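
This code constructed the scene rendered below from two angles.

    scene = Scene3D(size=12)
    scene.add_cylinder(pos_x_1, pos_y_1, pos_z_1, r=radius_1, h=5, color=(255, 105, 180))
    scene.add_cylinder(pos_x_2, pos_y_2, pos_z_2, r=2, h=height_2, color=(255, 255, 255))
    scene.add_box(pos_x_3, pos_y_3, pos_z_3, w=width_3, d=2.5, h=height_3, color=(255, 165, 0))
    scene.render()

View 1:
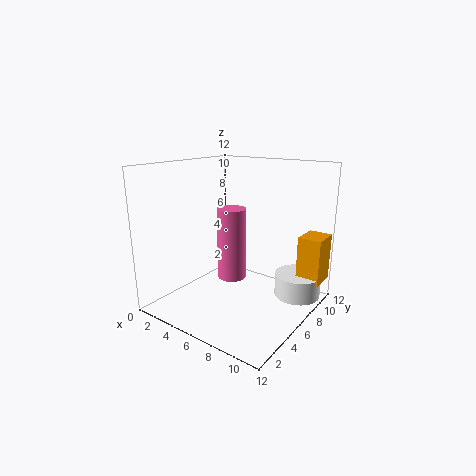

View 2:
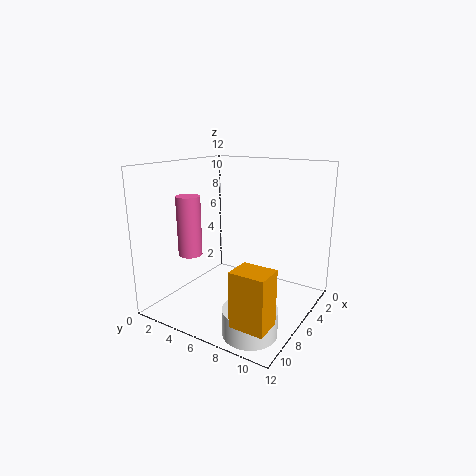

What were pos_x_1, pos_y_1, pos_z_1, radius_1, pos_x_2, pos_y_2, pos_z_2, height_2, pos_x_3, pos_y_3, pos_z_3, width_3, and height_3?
pos_x_1 = 8; pos_y_1 = 2.5; pos_z_1 = 4.5; radius_1 = 1; pos_x_2 = 10; pos_y_2 = 9.5; pos_z_2 = 0.5; height_2 = 2; pos_x_3 = 10; pos_y_3 = 9; pos_z_3 = 2; width_3 = 2; height_3 = 4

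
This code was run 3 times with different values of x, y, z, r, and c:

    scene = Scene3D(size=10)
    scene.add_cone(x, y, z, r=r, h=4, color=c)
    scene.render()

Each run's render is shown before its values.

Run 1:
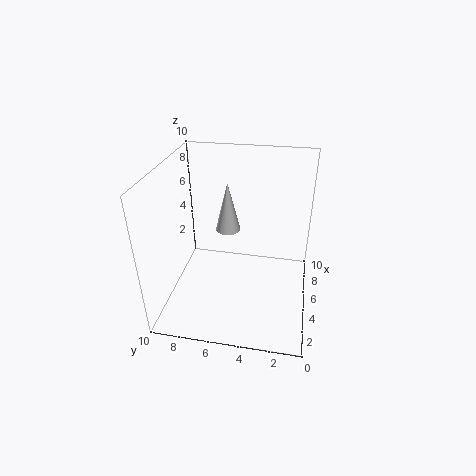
x = 8.5; y = 6.5; z = 3.5; r = 1; c = 'white'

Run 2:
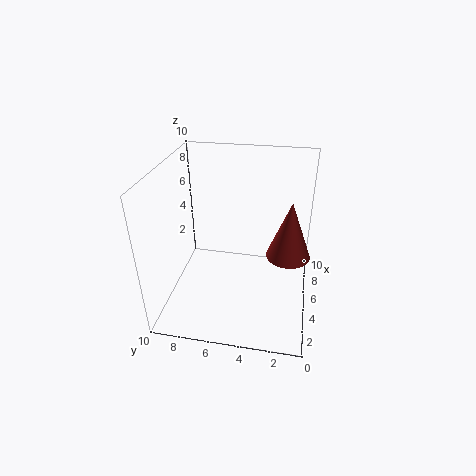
x = 5; y = 1.5; z = 4; r = 1.5; c = 'brown'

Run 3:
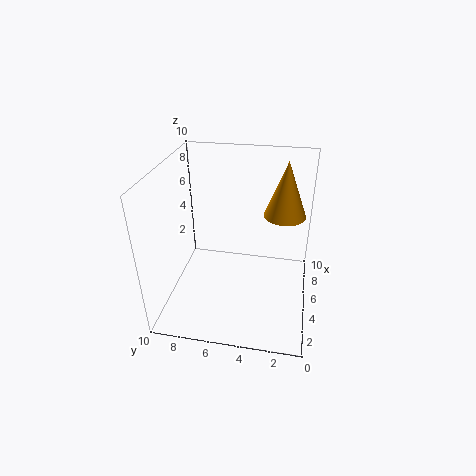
x = 7; y = 2; z = 6; r = 1.5; c = 'orange'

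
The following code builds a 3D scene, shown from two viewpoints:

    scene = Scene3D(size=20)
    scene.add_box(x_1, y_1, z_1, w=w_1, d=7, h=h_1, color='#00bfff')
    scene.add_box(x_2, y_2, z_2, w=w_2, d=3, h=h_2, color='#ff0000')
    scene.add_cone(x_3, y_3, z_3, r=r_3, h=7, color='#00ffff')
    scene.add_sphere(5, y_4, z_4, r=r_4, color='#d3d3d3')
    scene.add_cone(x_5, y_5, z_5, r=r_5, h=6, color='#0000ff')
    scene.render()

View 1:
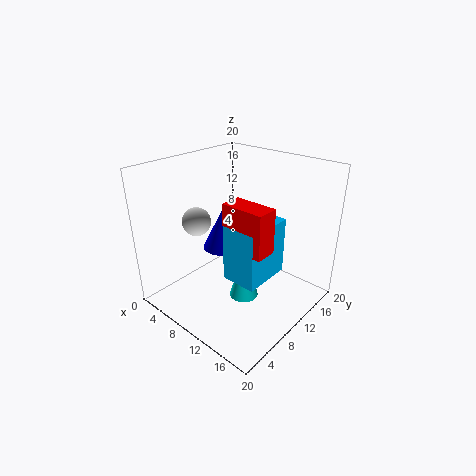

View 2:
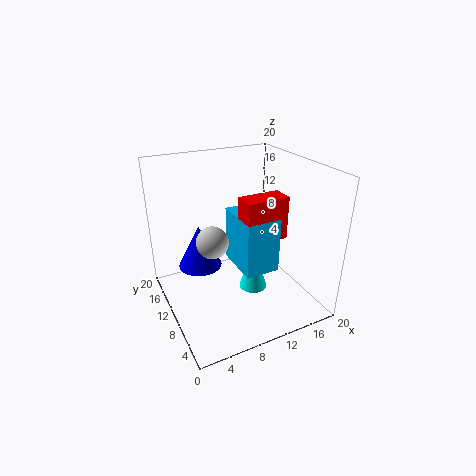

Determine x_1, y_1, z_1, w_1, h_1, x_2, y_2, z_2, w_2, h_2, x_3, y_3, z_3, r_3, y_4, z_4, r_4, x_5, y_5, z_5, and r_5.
x_1 = 10, y_1 = 7, z_1 = 5, w_1 = 5, h_1 = 8, x_2 = 10, y_2 = 7, z_2 = 10, w_2 = 6, h_2 = 6, x_3 = 12, y_3 = 9, z_3 = 2, r_3 = 2, y_4 = 7, z_4 = 12, r_4 = 2, x_5 = 5, y_5 = 12, z_5 = 6, r_5 = 3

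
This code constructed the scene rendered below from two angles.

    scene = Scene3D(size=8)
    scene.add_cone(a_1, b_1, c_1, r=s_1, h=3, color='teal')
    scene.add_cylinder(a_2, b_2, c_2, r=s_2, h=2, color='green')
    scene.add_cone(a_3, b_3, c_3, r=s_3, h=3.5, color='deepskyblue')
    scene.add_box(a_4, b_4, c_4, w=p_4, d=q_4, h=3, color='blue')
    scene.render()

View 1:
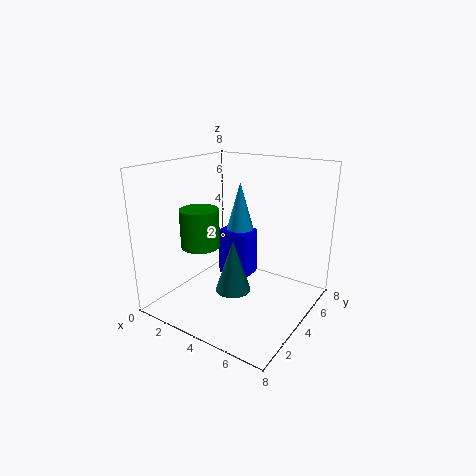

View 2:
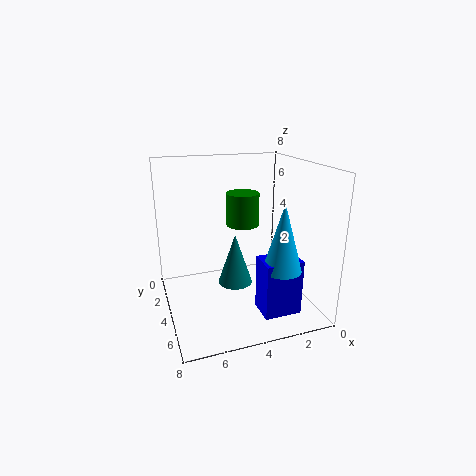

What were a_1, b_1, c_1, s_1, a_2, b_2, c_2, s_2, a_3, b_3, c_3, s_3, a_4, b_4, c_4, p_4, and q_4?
a_1 = 4; b_1 = 3.5; c_1 = 1; s_1 = 1; a_2 = 3; b_2 = 2; c_2 = 4; s_2 = 1; a_3 = 2.5; b_3 = 6.5; c_3 = 3; s_3 = 1; a_4 = 1.5; b_4 = 5.5; c_4 = 0.5; p_4 = 2; q_4 = 1.5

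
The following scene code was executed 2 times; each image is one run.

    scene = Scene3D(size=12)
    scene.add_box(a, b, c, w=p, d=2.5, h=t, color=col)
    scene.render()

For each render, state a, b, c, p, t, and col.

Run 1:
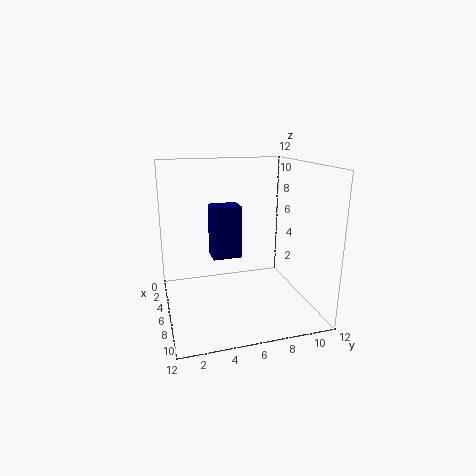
a = 3.5; b = 4; c = 4; p = 2; t = 4.5; col = 'navy'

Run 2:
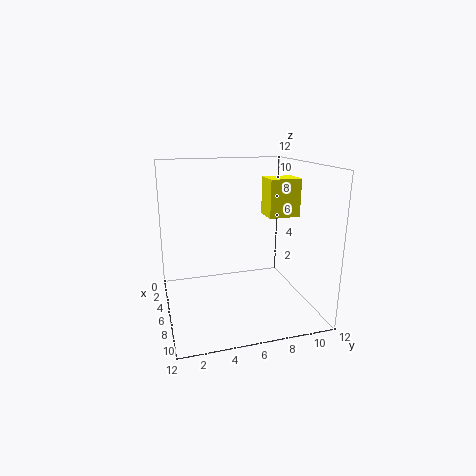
a = 6; b = 8; c = 8; p = 2; t = 3; col = 'yellow'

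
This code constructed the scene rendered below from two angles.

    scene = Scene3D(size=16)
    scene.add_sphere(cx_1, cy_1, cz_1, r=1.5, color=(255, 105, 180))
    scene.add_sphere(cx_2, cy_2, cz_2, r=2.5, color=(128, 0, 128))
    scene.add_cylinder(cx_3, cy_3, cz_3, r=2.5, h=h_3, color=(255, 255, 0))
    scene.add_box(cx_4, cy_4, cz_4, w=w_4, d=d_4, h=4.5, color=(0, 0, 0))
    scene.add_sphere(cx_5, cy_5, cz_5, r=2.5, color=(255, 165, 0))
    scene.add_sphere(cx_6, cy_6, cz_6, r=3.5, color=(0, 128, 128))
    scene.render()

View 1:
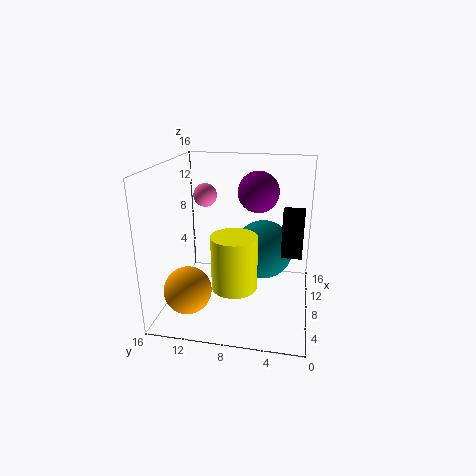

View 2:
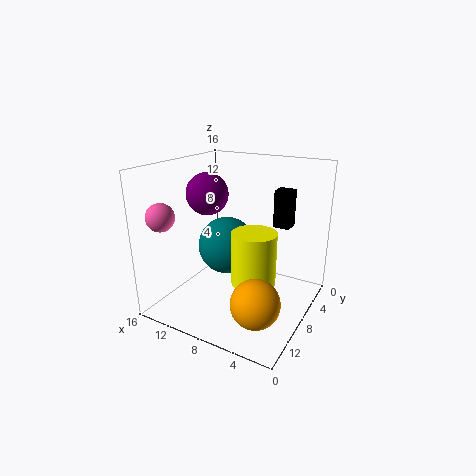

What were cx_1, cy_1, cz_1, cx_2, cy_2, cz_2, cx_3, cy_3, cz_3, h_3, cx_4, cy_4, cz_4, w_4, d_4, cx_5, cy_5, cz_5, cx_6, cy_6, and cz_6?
cx_1 = 14; cy_1 = 13.5; cz_1 = 11; cx_2 = 13; cy_2 = 6.5; cz_2 = 12; cx_3 = 6; cy_3 = 8; cz_3 = 3; h_3 = 6; cx_4 = 4; cy_4 = 1; cz_4 = 8; w_4 = 2; d_4 = 2; cx_5 = 3.5; cy_5 = 12.5; cz_5 = 3.5; cx_6 = 11; cy_6 = 5.5; cz_6 = 5.5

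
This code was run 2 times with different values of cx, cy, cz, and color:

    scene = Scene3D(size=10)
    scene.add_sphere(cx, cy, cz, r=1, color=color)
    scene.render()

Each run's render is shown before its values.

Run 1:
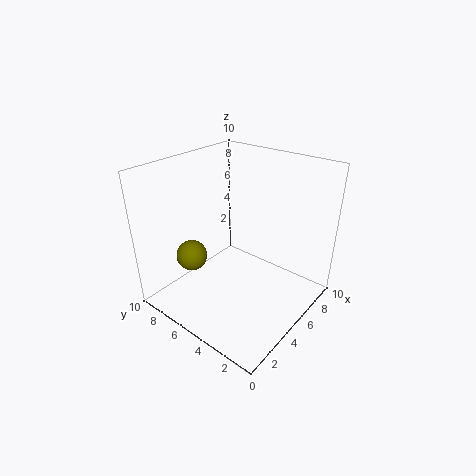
cx = 2; cy = 6.5; cz = 4.5; color = 'olive'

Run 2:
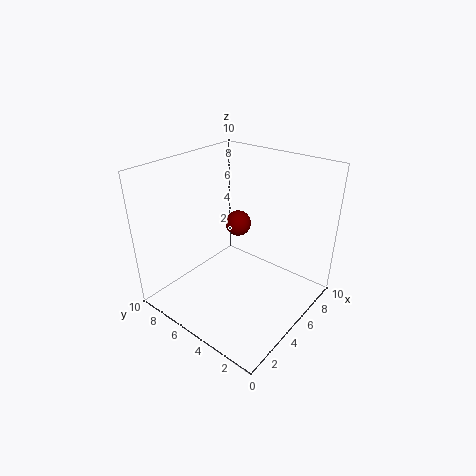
cx = 7.5; cy = 7; cz = 4.5; color = 'maroon'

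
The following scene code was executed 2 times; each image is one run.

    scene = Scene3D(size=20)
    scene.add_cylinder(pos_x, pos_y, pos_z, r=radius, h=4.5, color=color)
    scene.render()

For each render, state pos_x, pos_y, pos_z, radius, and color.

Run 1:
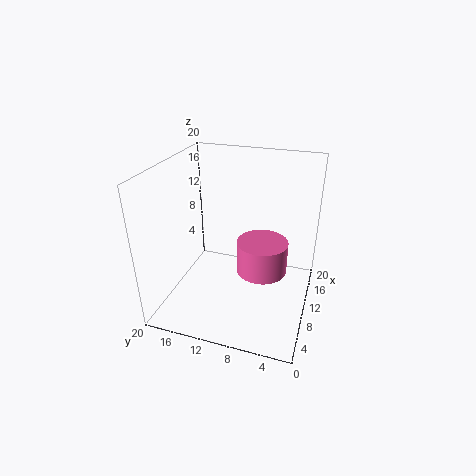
pos_x = 10
pos_y = 6.5
pos_z = 5.5
radius = 3.5
color = 'hotpink'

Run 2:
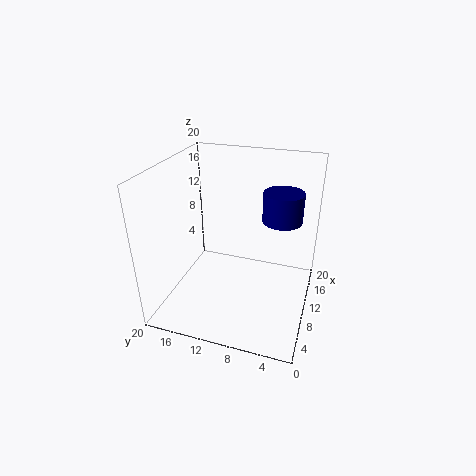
pos_x = 16
pos_y = 5
pos_z = 10.5
radius = 3
color = 'navy'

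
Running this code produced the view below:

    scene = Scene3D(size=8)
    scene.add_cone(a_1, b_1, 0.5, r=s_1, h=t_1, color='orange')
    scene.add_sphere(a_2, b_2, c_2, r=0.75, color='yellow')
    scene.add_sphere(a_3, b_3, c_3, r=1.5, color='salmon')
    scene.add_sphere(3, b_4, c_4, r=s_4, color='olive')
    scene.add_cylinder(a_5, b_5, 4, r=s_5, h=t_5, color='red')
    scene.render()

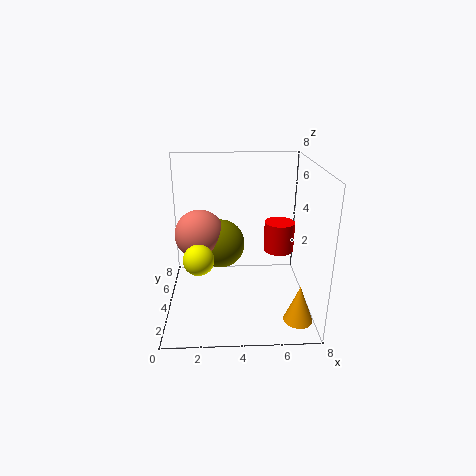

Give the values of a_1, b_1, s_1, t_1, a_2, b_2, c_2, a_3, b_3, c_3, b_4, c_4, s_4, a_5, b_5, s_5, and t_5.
a_1 = 7
b_1 = 1.25
s_1 = 0.75
t_1 = 2
a_2 = 2
b_2 = 1.5
c_2 = 4
a_3 = 1.75
b_3 = 5.75
c_3 = 3.5
b_4 = 6
c_4 = 2.75
s_4 = 1.5
a_5 = 6
b_5 = 2.5
s_5 = 0.75
t_5 = 1.5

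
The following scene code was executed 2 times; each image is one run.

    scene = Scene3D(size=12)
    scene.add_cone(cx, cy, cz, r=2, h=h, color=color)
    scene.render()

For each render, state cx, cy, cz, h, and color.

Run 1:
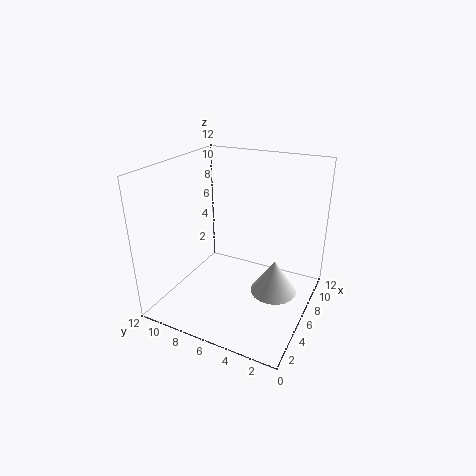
cx = 7; cy = 3; cz = 1; h = 3; color = 'white'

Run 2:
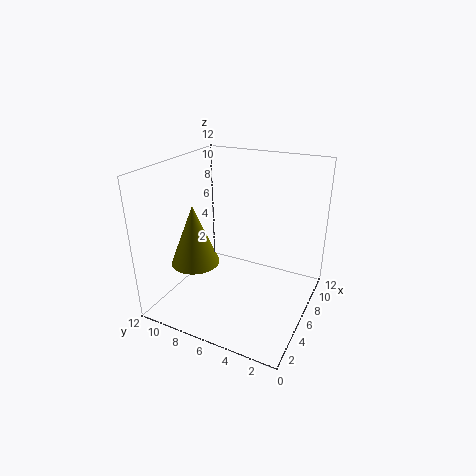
cx = 4; cy = 9; cz = 4; h = 5; color = 'olive'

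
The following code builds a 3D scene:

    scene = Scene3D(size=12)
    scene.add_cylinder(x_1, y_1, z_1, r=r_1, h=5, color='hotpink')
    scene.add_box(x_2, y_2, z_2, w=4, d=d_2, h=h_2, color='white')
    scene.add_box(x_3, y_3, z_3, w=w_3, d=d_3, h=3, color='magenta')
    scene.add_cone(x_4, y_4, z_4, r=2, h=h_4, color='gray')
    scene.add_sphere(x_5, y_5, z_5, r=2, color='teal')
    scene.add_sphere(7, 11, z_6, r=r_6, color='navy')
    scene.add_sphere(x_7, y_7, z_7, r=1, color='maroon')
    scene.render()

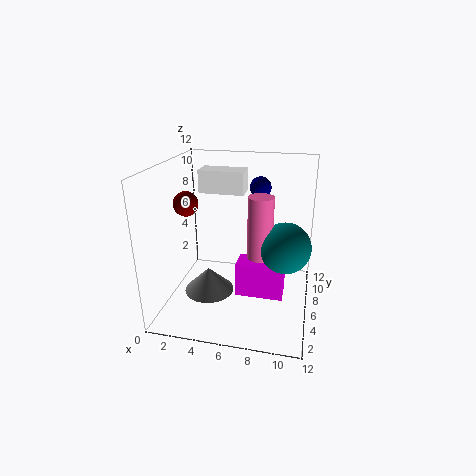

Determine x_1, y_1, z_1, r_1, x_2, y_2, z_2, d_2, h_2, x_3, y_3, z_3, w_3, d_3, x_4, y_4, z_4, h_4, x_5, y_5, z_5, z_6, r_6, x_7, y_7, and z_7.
x_1 = 8
y_1 = 5
z_1 = 5
r_1 = 1
x_2 = 2
y_2 = 8
z_2 = 9
d_2 = 2
h_2 = 2
x_3 = 6
y_3 = 5
z_3 = 1
w_3 = 4
d_3 = 2
x_4 = 4
y_4 = 4
z_4 = 2
h_4 = 2
x_5 = 10
y_5 = 5
z_5 = 6
z_6 = 9
r_6 = 1
x_7 = 2
y_7 = 5
z_7 = 9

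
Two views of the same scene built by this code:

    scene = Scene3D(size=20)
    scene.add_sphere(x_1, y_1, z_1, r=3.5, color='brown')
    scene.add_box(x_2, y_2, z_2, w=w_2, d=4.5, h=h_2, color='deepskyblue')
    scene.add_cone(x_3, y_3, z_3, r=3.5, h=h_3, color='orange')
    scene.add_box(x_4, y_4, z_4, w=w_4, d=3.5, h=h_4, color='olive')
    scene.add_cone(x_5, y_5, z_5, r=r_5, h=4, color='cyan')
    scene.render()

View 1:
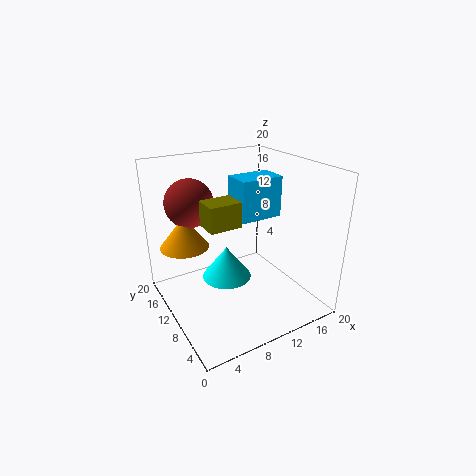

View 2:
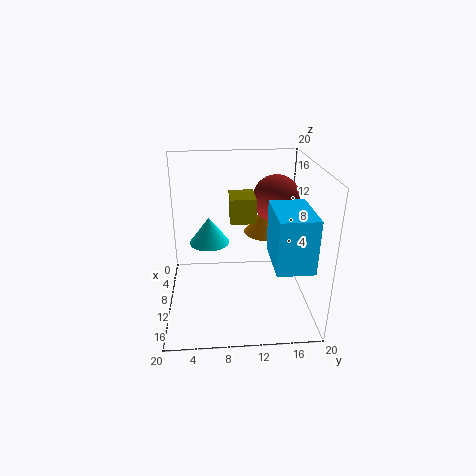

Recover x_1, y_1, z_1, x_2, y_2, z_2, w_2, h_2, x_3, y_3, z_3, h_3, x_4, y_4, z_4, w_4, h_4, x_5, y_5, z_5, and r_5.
x_1 = 5.5
y_1 = 16
z_1 = 14
x_2 = 13
y_2 = 13.5
z_2 = 10
w_2 = 7
h_2 = 6.5
x_3 = 4
y_3 = 15
z_3 = 8
h_3 = 4.5
x_4 = 5.5
y_4 = 9
z_4 = 12
w_4 = 4.5
h_4 = 3.5
x_5 = 6
y_5 = 6
z_5 = 7.5
r_5 = 3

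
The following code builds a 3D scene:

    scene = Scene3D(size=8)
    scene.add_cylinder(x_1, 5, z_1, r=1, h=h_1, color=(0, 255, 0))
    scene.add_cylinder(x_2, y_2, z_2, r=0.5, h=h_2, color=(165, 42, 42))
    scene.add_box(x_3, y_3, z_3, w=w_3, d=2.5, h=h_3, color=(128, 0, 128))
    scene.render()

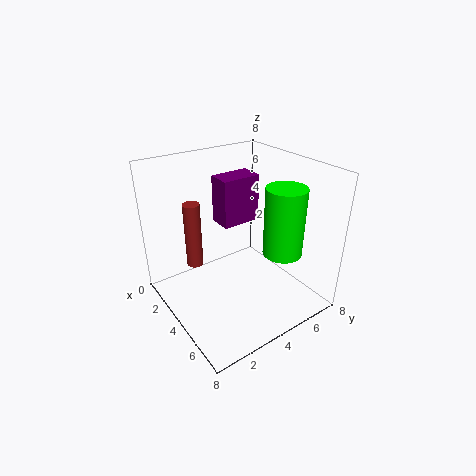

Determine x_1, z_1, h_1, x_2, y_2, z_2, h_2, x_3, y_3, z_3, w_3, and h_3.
x_1 = 6.5
z_1 = 4
h_1 = 3.5
x_2 = 1.5
y_2 = 2.5
z_2 = 1.5
h_2 = 4
x_3 = 0.5
y_3 = 4.5
z_3 = 3.5
w_3 = 1.5
h_3 = 3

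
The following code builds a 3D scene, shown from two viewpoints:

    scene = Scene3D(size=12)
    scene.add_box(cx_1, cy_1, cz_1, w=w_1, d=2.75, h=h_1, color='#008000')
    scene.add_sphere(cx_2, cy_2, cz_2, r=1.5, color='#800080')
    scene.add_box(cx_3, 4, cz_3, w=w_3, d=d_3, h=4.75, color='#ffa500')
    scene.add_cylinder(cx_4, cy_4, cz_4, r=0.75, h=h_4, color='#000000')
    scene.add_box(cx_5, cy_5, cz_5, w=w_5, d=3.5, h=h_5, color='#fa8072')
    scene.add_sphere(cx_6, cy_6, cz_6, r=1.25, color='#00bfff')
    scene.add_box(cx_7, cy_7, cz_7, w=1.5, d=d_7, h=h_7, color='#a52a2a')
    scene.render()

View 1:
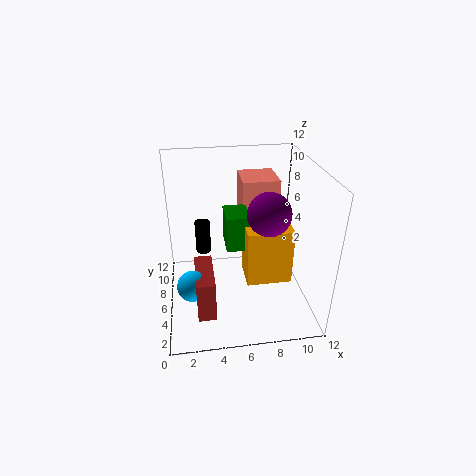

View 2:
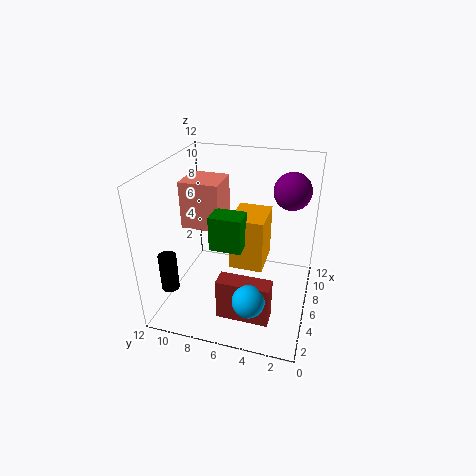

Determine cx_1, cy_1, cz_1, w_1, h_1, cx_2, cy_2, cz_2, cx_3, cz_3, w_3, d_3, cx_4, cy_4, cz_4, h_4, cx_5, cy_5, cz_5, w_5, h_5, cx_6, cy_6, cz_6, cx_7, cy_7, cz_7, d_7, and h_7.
cx_1 = 5, cy_1 = 5.5, cz_1 = 5, w_1 = 2, h_1 = 3, cx_2 = 7.5, cy_2 = 2, cz_2 = 10, cx_3 = 6.5, cz_3 = 2.5, w_3 = 3.75, d_3 = 3, cx_4 = 3.25, cy_4 = 11.25, cz_4 = 1.75, h_4 = 3.25, cx_5 = 6.75, cy_5 = 8, cz_5 = 5.75, w_5 = 3.25, h_5 = 4.25, cx_6 = 2, cy_6 = 4, cz_6 = 3, cx_7 = 2.25, cy_7 = 2.5, cz_7 = 0.5, d_7 = 4.25, h_7 = 3.5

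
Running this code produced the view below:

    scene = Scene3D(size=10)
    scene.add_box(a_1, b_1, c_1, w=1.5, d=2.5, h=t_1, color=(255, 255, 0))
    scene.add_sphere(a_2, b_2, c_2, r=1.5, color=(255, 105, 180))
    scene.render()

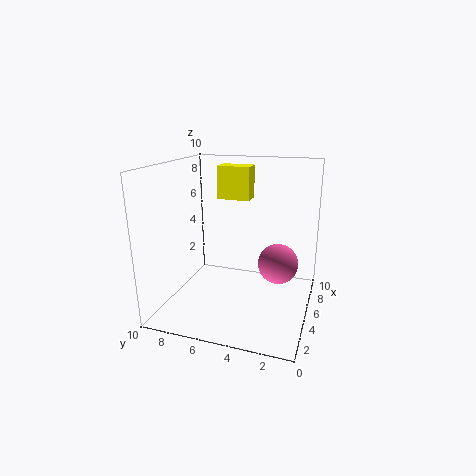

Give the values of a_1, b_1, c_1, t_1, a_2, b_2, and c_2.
a_1 = 7.5; b_1 = 5; c_1 = 7; t_1 = 2.5; a_2 = 7; b_2 = 2.5; c_2 = 2.5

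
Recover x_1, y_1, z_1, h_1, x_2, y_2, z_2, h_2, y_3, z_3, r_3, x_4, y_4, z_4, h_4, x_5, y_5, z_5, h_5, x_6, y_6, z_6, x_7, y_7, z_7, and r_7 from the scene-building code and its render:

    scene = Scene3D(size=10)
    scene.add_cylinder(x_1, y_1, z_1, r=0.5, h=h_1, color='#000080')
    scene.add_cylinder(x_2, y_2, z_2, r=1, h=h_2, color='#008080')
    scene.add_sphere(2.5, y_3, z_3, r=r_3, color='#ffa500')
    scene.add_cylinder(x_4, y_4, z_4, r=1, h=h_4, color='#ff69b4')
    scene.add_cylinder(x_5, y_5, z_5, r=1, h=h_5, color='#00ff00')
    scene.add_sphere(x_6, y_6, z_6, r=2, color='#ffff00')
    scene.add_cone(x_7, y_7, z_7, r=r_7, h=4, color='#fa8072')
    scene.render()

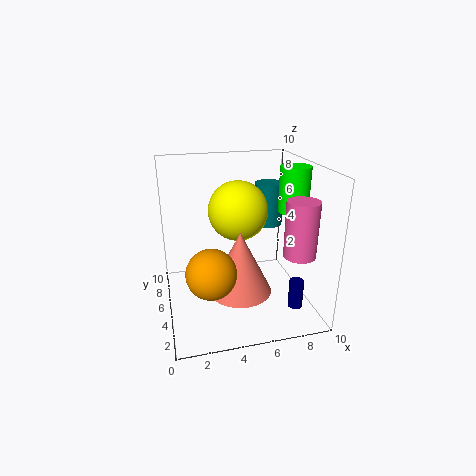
x_1 = 8.5
y_1 = 2.5
z_1 = 0.5
h_1 = 2
x_2 = 7.5
y_2 = 6
z_2 = 5.5
h_2 = 3
y_3 = 1.5
z_3 = 4.5
r_3 = 1.5
x_4 = 8
y_4 = 1.5
z_4 = 5
h_4 = 3.5
x_5 = 8.5
y_5 = 4
z_5 = 7
h_5 = 3
x_6 = 5
y_6 = 5
z_6 = 7
x_7 = 4.5
y_7 = 2.5
z_7 = 2.5
r_7 = 2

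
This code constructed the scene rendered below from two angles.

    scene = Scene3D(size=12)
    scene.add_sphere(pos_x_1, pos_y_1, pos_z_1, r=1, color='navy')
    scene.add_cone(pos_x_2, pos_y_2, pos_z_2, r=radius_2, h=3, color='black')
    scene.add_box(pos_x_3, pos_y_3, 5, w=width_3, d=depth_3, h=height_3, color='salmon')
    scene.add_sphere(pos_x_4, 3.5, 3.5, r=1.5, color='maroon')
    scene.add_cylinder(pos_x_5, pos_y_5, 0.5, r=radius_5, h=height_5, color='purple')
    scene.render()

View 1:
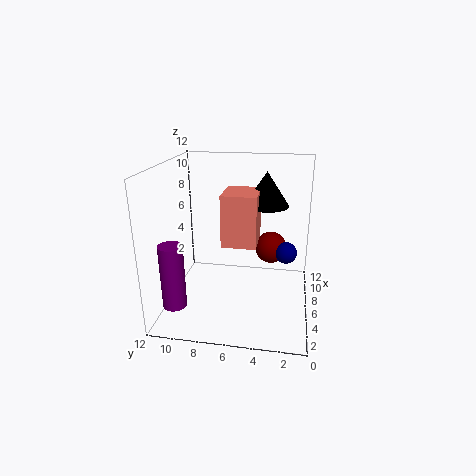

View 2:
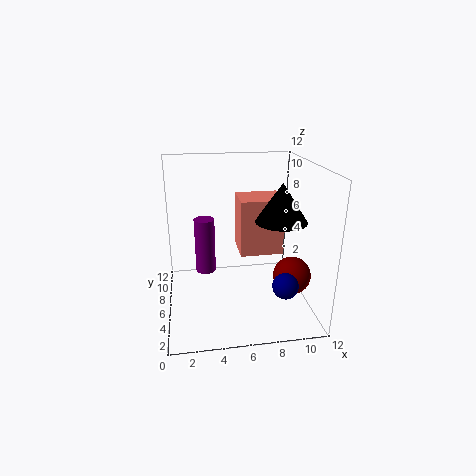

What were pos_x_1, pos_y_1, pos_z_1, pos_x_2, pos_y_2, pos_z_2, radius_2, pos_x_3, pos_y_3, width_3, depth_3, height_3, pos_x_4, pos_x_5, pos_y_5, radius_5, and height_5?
pos_x_1 = 9; pos_y_1 = 2; pos_z_1 = 3.5; pos_x_2 = 9; pos_y_2 = 4; pos_z_2 = 8; radius_2 = 2; pos_x_3 = 6; pos_y_3 = 4.5; width_3 = 3.5; depth_3 = 3; height_3 = 4.5; pos_x_4 = 10; pos_x_5 = 3.5; pos_y_5 = 11; radius_5 = 1; height_5 = 5.5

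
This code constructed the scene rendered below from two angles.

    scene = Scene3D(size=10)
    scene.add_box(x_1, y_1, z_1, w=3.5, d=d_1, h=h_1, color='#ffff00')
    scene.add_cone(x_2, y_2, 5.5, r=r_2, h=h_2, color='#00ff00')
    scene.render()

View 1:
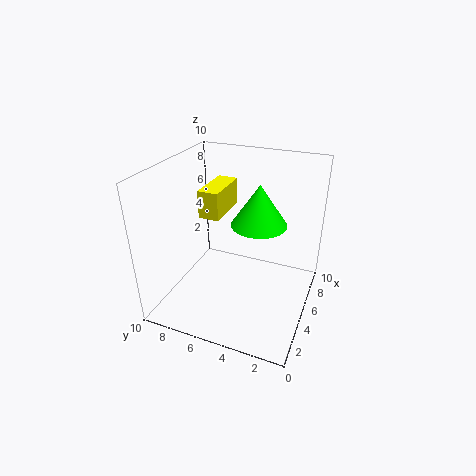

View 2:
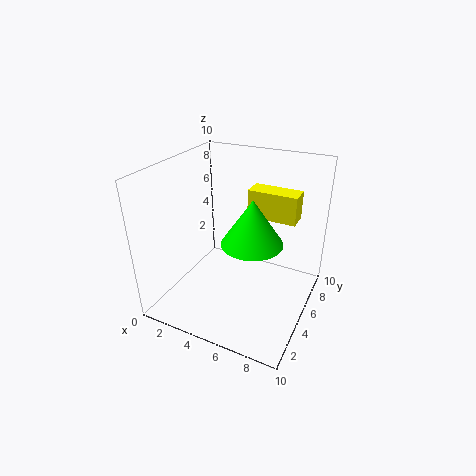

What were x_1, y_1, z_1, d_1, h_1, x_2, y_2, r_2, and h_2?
x_1 = 5
y_1 = 6.5
z_1 = 6
d_1 = 1.5
h_1 = 2
x_2 = 6.5
y_2 = 4
r_2 = 2
h_2 = 3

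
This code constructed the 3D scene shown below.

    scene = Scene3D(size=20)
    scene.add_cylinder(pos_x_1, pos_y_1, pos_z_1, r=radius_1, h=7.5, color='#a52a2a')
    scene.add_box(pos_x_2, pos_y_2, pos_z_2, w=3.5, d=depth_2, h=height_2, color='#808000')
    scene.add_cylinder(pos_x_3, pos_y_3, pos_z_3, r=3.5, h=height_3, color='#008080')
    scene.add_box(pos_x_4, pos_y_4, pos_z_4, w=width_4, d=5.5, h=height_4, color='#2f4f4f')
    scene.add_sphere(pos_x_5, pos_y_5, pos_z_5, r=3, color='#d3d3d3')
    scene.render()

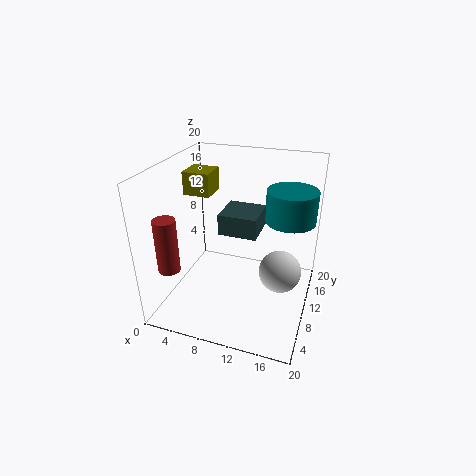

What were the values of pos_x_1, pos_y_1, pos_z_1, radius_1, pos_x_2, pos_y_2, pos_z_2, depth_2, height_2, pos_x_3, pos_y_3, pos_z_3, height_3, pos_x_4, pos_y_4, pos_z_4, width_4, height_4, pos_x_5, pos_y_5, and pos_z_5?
pos_x_1 = 2, pos_y_1 = 4.5, pos_z_1 = 6.5, radius_1 = 1.5, pos_x_2 = 3.5, pos_y_2 = 7.5, pos_z_2 = 16.5, depth_2 = 3.5, height_2 = 3, pos_x_3 = 16.5, pos_y_3 = 13.5, pos_z_3 = 12, height_3 = 4.5, pos_x_4 = 7, pos_y_4 = 10, pos_z_4 = 10, width_4 = 5.5, height_4 = 3, pos_x_5 = 16, pos_y_5 = 11, pos_z_5 = 5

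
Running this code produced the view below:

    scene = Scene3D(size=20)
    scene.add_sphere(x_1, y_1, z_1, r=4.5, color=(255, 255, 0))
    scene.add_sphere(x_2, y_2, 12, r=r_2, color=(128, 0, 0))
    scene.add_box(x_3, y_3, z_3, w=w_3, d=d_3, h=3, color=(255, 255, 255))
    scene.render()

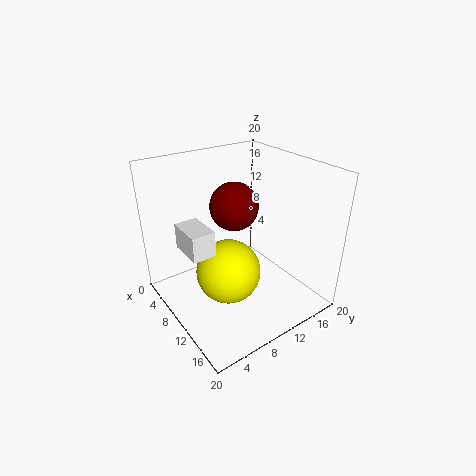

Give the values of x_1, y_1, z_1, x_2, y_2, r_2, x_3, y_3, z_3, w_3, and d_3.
x_1 = 10.5; y_1 = 8; z_1 = 5.5; x_2 = 4.75; y_2 = 13; r_2 = 3.75; x_3 = 11; y_3 = 0.5; z_3 = 12.5; w_3 = 4.25; d_3 = 2.75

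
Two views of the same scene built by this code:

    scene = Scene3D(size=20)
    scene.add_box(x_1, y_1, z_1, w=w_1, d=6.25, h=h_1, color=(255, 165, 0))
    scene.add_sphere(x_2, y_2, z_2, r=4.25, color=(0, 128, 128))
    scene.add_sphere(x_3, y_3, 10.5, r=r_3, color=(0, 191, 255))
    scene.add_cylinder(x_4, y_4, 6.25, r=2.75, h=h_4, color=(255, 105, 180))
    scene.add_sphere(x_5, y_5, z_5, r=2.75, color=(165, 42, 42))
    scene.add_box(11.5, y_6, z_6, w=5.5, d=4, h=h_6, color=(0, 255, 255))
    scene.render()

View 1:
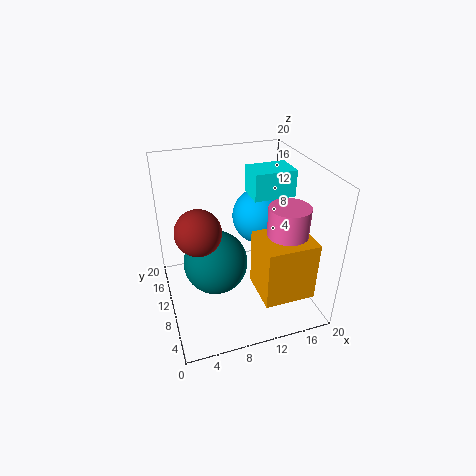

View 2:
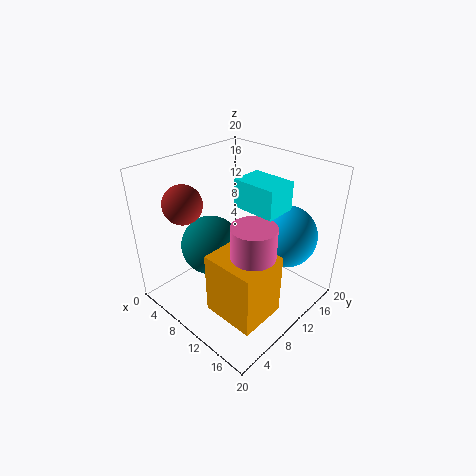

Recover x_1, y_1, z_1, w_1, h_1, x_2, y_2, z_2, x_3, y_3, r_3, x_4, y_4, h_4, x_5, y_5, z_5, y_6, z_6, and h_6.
x_1 = 11.5
y_1 = 2.5
z_1 = 3.25
w_1 = 7
h_1 = 8.25
x_2 = 6.25
y_2 = 8.25
z_2 = 8
x_3 = 15
y_3 = 14.25
r_3 = 4.25
x_4 = 15.75
y_4 = 6.5
h_4 = 9.25
x_5 = 3.75
y_5 = 5.75
z_5 = 14.5
y_6 = 7.75
z_6 = 16.25
h_6 = 3.5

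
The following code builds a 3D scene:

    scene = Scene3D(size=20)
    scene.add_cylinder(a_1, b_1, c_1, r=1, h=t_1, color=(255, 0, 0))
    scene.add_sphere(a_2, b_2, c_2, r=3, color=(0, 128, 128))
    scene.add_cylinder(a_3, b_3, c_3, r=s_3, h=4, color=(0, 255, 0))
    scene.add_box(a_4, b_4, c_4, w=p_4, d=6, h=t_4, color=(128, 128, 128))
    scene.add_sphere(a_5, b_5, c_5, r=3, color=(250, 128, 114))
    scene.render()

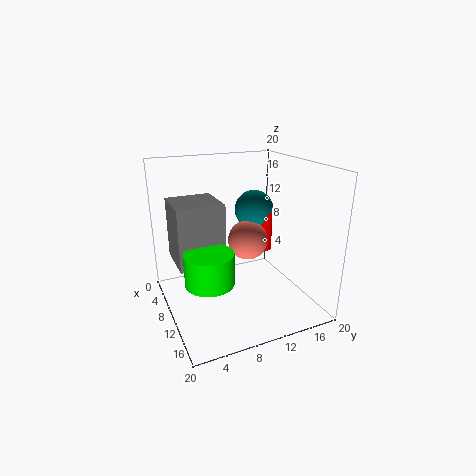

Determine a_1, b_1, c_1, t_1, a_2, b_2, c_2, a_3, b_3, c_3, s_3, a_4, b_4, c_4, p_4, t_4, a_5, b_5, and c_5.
a_1 = 7
b_1 = 16
c_1 = 6
t_1 = 6
a_2 = 5
b_2 = 15
c_2 = 12
a_3 = 15
b_3 = 4
c_3 = 7
s_3 = 3
a_4 = 7
b_4 = 1
c_4 = 8
p_4 = 6
t_4 = 8
a_5 = 7
b_5 = 13
c_5 = 8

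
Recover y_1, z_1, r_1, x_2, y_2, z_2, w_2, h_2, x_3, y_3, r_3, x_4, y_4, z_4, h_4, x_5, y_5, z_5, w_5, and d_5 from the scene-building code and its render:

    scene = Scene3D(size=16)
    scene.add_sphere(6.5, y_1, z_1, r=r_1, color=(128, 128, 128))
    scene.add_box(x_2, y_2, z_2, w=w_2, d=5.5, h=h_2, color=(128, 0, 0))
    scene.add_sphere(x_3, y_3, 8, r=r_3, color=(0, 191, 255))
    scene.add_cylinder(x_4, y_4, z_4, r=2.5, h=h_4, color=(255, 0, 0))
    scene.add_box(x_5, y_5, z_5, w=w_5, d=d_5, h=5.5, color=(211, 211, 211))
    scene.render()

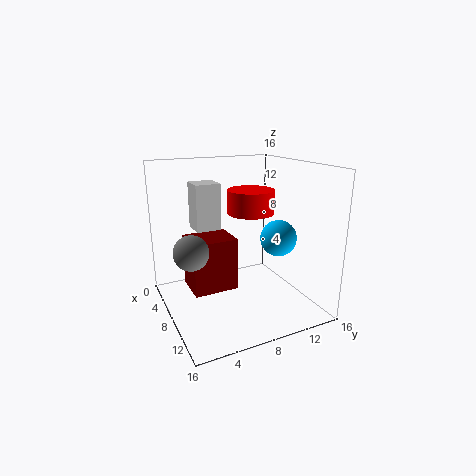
y_1 = 3
z_1 = 6.5
r_1 = 2
x_2 = 1.5
y_2 = 3.5
z_2 = 0.5
w_2 = 4.5
h_2 = 6.5
x_3 = 10
y_3 = 12
r_3 = 2
x_4 = 9
y_4 = 9
z_4 = 11
h_4 = 2.5
x_5 = 1.5
y_5 = 4.5
z_5 = 8
w_5 = 3
d_5 = 3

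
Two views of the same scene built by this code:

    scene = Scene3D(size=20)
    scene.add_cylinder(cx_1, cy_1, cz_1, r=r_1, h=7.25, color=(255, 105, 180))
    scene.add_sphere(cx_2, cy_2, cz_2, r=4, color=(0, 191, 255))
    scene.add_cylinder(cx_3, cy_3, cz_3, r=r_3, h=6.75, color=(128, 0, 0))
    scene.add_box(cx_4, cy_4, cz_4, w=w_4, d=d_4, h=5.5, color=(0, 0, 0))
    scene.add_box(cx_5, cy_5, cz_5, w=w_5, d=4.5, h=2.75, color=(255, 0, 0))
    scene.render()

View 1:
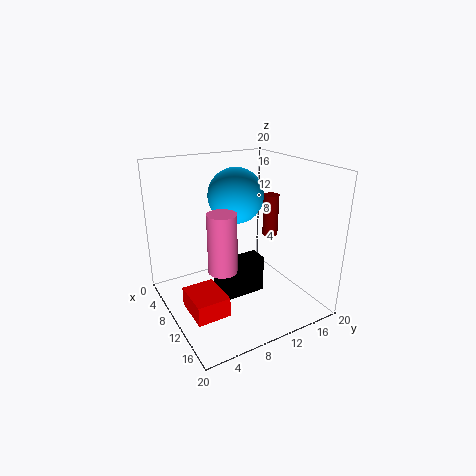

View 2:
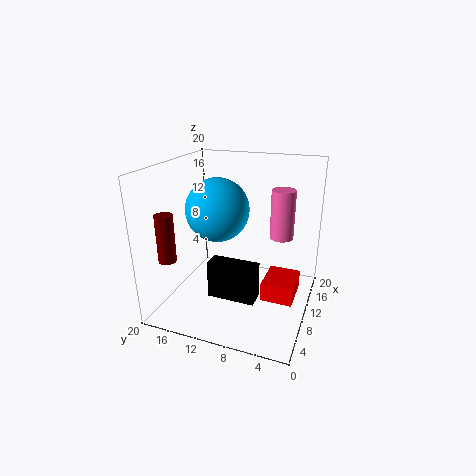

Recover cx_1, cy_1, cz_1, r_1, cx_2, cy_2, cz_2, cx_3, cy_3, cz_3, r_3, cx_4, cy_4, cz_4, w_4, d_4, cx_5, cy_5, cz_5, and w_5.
cx_1 = 15
cy_1 = 5
cz_1 = 8.75
r_1 = 1.75
cx_2 = 6.75
cy_2 = 11.5
cz_2 = 15
cx_3 = 5.5
cy_3 = 18.75
cz_3 = 7
r_3 = 1.25
cx_4 = 8
cy_4 = 7
cz_4 = 0.75
w_4 = 2.75
d_4 = 7
cx_5 = 9
cy_5 = 1.75
cz_5 = 1.25
w_5 = 5.5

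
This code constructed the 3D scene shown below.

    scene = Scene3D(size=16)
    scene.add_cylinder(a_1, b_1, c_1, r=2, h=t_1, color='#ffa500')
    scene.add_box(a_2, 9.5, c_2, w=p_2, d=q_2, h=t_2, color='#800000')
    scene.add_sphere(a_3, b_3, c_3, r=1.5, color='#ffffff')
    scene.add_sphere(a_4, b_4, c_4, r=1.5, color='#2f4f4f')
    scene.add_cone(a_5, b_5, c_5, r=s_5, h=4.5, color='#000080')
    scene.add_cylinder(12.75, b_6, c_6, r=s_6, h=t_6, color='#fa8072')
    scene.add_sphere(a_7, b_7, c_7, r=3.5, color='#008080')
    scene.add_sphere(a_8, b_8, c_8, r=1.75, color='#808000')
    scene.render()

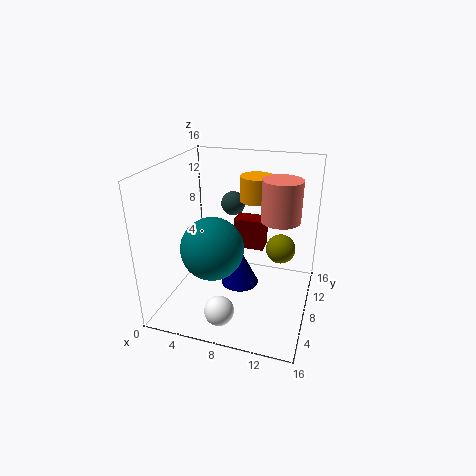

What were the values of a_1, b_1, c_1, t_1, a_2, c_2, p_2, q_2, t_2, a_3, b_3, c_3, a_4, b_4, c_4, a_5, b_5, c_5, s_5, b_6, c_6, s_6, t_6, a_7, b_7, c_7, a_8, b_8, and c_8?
a_1 = 8.75; b_1 = 13; c_1 = 10.75; t_1 = 3; a_2 = 7; c_2 = 6; p_2 = 3.5; q_2 = 2.25; t_2 = 3.5; a_3 = 8; b_3 = 1.75; c_3 = 2.75; a_4 = 5.5; b_4 = 13.75; c_4 = 9.75; a_5 = 7.75; b_5 = 9.5; c_5 = 1.25; s_5 = 2.25; b_6 = 7.25; c_6 = 11; s_6 = 2; t_6 = 4.25; a_7 = 5.5; b_7 = 6.5; c_7 = 7; a_8 = 12.25; b_8 = 11.5; c_8 = 5.5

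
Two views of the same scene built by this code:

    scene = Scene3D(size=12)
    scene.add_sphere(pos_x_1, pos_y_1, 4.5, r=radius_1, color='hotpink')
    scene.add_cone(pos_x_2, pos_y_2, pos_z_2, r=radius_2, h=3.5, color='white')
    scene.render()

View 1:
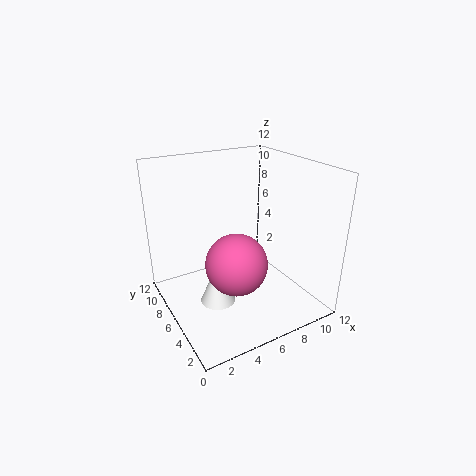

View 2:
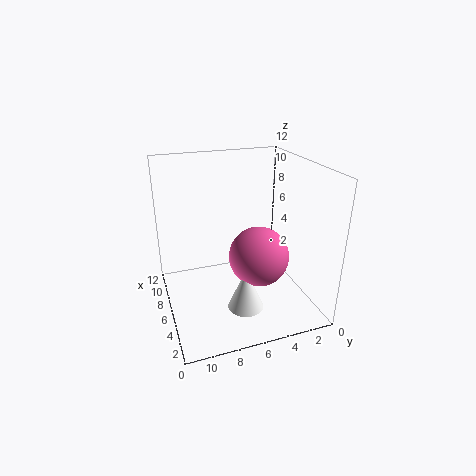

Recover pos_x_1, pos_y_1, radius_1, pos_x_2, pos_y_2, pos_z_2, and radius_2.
pos_x_1 = 5, pos_y_1 = 4.5, radius_1 = 2.5, pos_x_2 = 4, pos_y_2 = 6, pos_z_2 = 0.5, radius_2 = 1.5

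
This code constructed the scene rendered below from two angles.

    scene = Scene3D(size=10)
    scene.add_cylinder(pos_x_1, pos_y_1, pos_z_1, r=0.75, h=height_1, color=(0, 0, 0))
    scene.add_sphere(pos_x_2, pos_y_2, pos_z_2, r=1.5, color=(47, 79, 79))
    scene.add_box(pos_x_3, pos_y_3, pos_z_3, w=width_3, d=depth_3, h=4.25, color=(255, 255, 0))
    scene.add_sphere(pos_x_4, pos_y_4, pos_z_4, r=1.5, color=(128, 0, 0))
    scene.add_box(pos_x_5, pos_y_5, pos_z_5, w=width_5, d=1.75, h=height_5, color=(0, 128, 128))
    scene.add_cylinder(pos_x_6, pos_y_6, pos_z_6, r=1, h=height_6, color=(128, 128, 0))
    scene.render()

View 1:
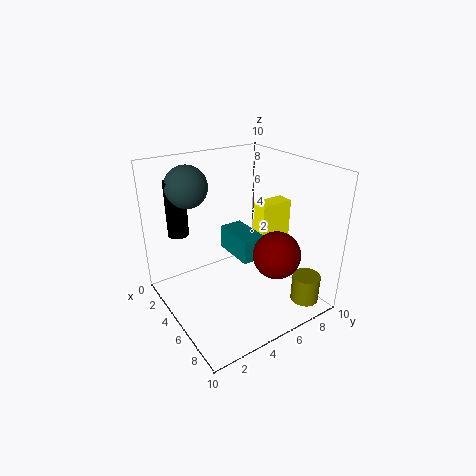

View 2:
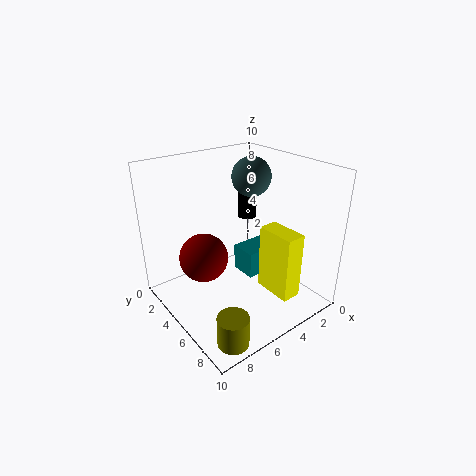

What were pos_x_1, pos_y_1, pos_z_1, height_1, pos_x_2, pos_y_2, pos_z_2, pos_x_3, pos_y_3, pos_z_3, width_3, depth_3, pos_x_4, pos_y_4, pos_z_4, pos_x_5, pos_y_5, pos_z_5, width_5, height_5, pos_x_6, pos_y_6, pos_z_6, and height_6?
pos_x_1 = 1.75, pos_y_1 = 2, pos_z_1 = 4.75, height_1 = 4, pos_x_2 = 2, pos_y_2 = 2.75, pos_z_2 = 8.25, pos_x_3 = 3.75, pos_y_3 = 7.25, pos_z_3 = 2.5, width_3 = 1.25, depth_3 = 2.5, pos_x_4 = 8.25, pos_y_4 = 5.75, pos_z_4 = 5, pos_x_5 = 2.25, pos_y_5 = 5.25, pos_z_5 = 3, width_5 = 3.25, height_5 = 1.75, pos_x_6 = 8.25, pos_y_6 = 8.75, pos_z_6 = 0.25, height_6 = 2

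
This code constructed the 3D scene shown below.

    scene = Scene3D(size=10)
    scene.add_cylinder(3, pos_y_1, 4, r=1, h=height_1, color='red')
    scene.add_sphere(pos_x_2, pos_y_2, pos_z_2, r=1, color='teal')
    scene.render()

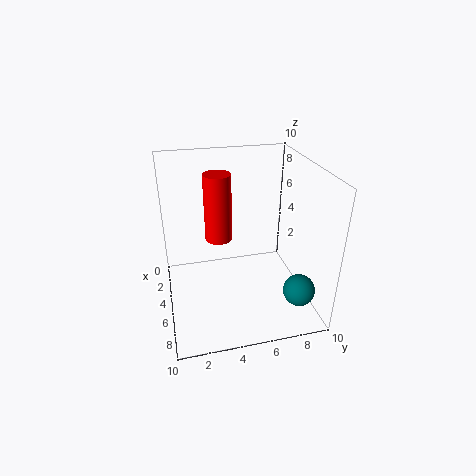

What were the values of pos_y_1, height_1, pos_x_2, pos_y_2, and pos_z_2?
pos_y_1 = 4, height_1 = 5, pos_x_2 = 9, pos_y_2 = 8, pos_z_2 = 3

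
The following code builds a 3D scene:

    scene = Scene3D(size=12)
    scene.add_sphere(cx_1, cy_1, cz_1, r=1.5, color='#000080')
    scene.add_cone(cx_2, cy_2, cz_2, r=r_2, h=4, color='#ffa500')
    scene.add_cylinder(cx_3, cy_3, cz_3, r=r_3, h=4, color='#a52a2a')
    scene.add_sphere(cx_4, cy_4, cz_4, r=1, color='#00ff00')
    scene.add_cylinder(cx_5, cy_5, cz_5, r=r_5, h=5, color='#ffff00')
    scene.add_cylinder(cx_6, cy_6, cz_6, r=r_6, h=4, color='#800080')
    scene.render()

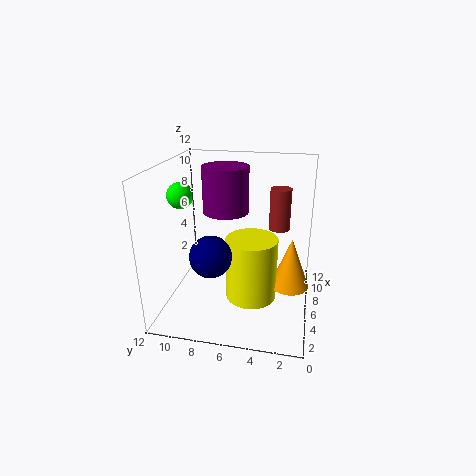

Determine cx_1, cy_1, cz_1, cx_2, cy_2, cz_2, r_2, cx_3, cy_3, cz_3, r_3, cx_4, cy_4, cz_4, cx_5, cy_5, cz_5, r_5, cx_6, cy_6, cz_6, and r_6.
cx_1 = 1.5, cy_1 = 7, cz_1 = 6.5, cx_2 = 4.5, cy_2 = 1.5, cz_2 = 3, r_2 = 1.5, cx_3 = 11, cy_3 = 3, cz_3 = 5, r_3 = 1, cx_4 = 4, cy_4 = 10, cz_4 = 10, cx_5 = 4, cy_5 = 4.5, cz_5 = 2, r_5 = 2, cx_6 = 8, cy_6 = 7.5, cz_6 = 7.5, r_6 = 2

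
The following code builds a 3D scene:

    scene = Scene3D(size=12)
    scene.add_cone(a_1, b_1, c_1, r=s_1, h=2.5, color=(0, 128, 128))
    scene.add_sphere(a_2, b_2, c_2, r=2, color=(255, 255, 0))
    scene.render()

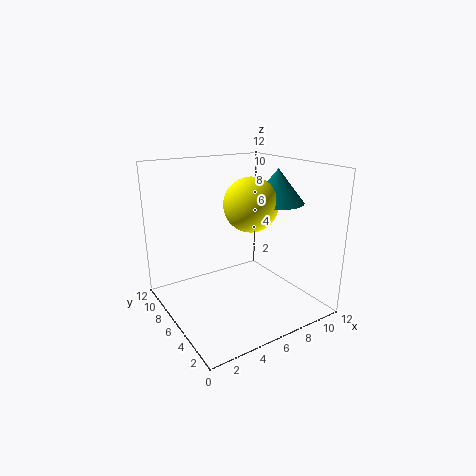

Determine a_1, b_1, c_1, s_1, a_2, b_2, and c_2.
a_1 = 7.5, b_1 = 3, c_1 = 9.5, s_1 = 2, a_2 = 5.5, b_2 = 3.5, c_2 = 9.5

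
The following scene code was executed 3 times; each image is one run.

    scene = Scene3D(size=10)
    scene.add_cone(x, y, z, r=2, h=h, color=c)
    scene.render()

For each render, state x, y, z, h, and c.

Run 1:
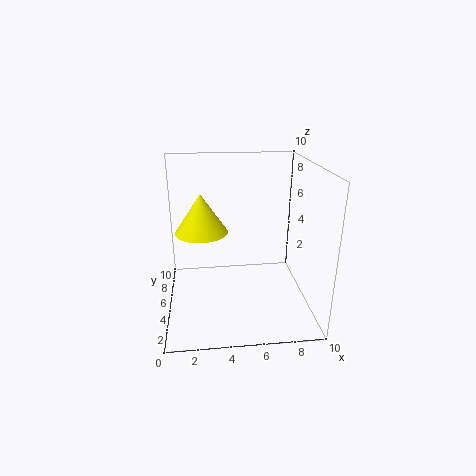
x = 2.5
y = 7.5
z = 4.5
h = 3
c = 'yellow'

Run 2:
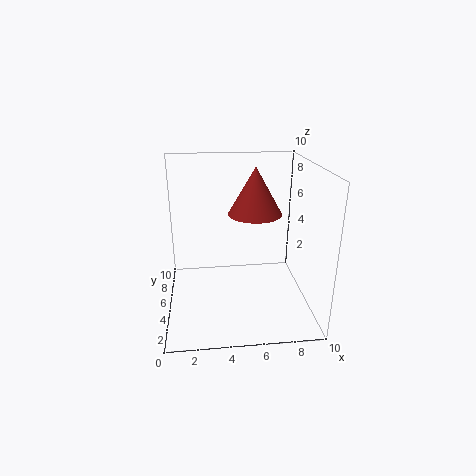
x = 6.5
y = 7
z = 6
h = 3.5
c = 'brown'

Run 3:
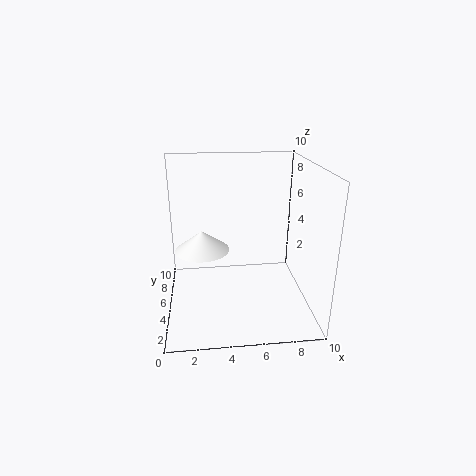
x = 2.5
y = 6.5
z = 3.5
h = 1.5
c = 'white'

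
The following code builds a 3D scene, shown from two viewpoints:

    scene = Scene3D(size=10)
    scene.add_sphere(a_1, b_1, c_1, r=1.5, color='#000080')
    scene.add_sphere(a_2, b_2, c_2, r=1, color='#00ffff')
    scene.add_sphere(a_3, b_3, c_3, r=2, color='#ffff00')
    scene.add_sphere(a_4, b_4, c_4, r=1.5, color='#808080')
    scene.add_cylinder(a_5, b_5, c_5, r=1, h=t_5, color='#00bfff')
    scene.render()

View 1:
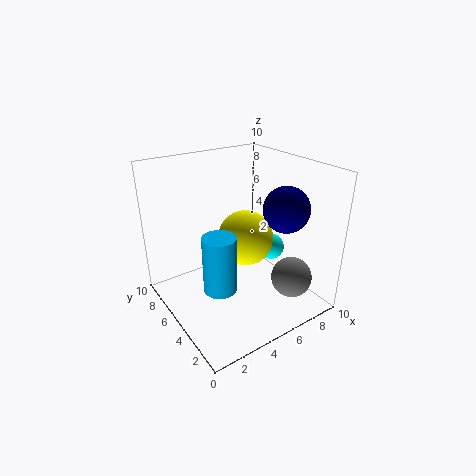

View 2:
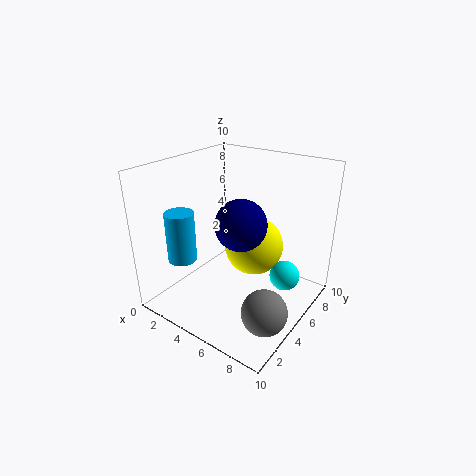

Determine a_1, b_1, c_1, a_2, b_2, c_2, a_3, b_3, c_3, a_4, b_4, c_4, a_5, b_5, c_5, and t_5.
a_1 = 7, b_1 = 2.5, c_1 = 7.5, a_2 = 8.5, b_2 = 5.5, c_2 = 3, a_3 = 6, b_3 = 5.5, c_3 = 4.5, a_4 = 8.5, b_4 = 3, c_4 = 1.5, a_5 = 2, b_5 = 2.5, c_5 = 3.5, t_5 = 3.5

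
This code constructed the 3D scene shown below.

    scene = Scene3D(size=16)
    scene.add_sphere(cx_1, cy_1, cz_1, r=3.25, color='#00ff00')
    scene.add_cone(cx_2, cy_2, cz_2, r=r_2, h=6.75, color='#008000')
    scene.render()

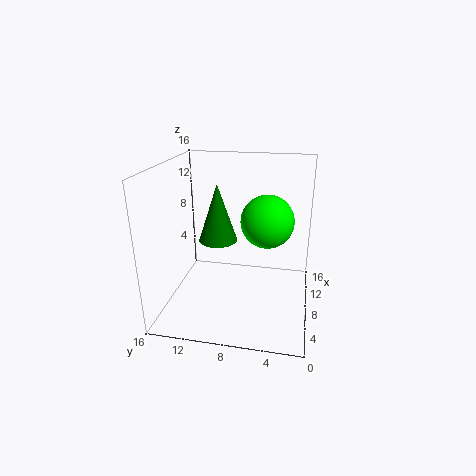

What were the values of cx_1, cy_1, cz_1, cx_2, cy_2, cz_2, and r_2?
cx_1 = 12.25; cy_1 = 5.25; cz_1 = 8.5; cx_2 = 9.75; cy_2 = 10.75; cz_2 = 6.75; r_2 = 2.25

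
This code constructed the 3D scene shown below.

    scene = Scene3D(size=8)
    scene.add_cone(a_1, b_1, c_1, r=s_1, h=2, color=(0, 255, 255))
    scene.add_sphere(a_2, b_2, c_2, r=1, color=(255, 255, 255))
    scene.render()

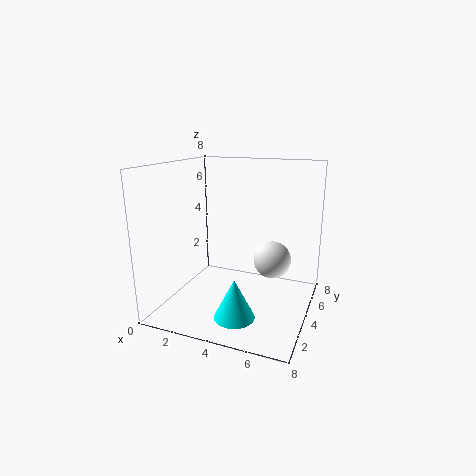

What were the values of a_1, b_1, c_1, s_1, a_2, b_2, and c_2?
a_1 = 5
b_1 = 1
c_1 = 1
s_1 = 1
a_2 = 6
b_2 = 4
c_2 = 3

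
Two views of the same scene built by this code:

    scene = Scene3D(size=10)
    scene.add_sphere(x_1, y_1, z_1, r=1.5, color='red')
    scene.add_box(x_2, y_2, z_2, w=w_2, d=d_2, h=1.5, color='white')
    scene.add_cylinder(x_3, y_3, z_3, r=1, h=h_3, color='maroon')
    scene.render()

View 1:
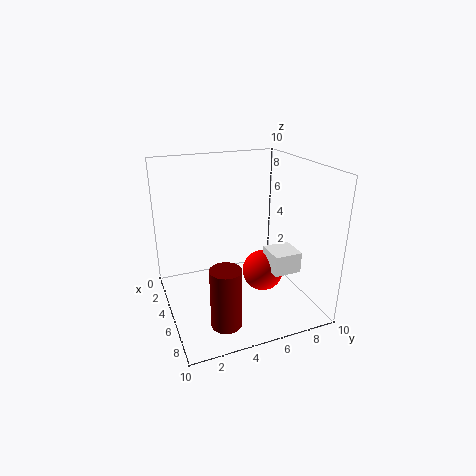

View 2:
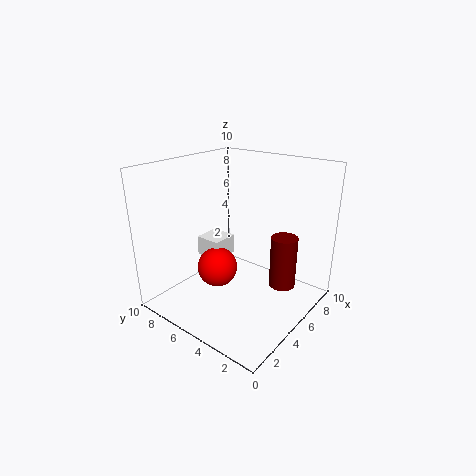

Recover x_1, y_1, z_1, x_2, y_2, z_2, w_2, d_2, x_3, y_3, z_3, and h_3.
x_1 = 5
y_1 = 7
z_1 = 2
x_2 = 5
y_2 = 7
z_2 = 2.5
w_2 = 2
d_2 = 2
x_3 = 8
y_3 = 3
z_3 = 0.5
h_3 = 4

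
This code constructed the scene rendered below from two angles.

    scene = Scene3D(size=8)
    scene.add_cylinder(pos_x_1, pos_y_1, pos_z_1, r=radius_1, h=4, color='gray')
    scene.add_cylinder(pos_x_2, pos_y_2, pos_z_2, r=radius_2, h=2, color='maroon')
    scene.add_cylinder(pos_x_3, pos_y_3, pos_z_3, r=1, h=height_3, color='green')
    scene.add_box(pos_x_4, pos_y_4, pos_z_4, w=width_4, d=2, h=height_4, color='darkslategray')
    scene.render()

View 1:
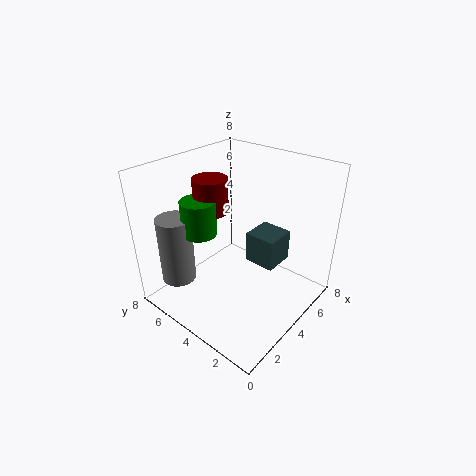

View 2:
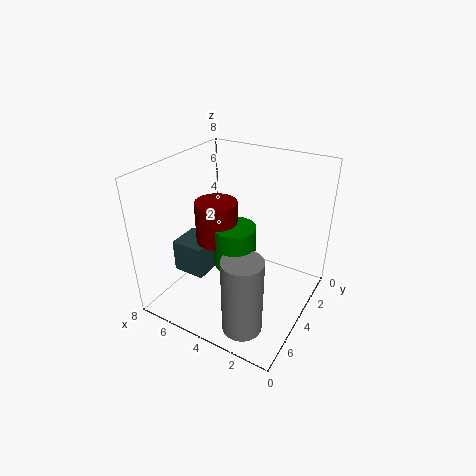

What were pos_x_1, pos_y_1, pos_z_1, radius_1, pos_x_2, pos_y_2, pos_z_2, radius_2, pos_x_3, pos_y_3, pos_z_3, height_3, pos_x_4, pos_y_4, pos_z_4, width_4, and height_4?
pos_x_1 = 2
pos_y_1 = 7
pos_z_1 = 1
radius_1 = 1
pos_x_2 = 4
pos_y_2 = 6
pos_z_2 = 5
radius_2 = 1
pos_x_3 = 3
pos_y_3 = 6
pos_z_3 = 4
height_3 = 2
pos_x_4 = 6
pos_y_4 = 3
pos_z_4 = 1
width_4 = 2
height_4 = 2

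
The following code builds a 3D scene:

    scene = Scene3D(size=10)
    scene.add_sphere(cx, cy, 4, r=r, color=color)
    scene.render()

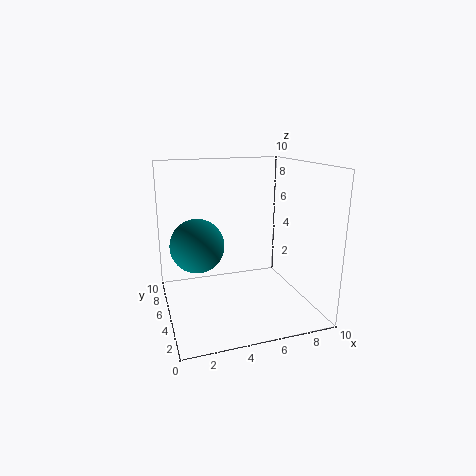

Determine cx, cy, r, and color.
cx = 2.5, cy = 7, r = 2, color = 'teal'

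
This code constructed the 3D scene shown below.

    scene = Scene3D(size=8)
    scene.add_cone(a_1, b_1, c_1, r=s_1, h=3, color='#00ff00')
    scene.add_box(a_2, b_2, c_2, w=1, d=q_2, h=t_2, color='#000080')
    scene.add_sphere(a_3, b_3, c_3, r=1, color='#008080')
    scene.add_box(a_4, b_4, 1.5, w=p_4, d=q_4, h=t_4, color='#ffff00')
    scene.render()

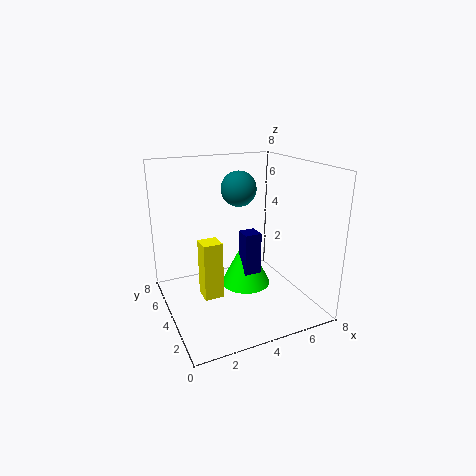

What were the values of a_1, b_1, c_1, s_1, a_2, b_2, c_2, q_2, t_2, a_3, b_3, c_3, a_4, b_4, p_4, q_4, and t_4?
a_1 = 5
b_1 = 5
c_1 = 0.5
s_1 = 1.5
a_2 = 4.5
b_2 = 4
c_2 = 1.5
q_2 = 1
t_2 = 2.5
a_3 = 4.5
b_3 = 5
c_3 = 6.5
a_4 = 1.5
b_4 = 2.5
p_4 = 1
q_4 = 1
t_4 = 3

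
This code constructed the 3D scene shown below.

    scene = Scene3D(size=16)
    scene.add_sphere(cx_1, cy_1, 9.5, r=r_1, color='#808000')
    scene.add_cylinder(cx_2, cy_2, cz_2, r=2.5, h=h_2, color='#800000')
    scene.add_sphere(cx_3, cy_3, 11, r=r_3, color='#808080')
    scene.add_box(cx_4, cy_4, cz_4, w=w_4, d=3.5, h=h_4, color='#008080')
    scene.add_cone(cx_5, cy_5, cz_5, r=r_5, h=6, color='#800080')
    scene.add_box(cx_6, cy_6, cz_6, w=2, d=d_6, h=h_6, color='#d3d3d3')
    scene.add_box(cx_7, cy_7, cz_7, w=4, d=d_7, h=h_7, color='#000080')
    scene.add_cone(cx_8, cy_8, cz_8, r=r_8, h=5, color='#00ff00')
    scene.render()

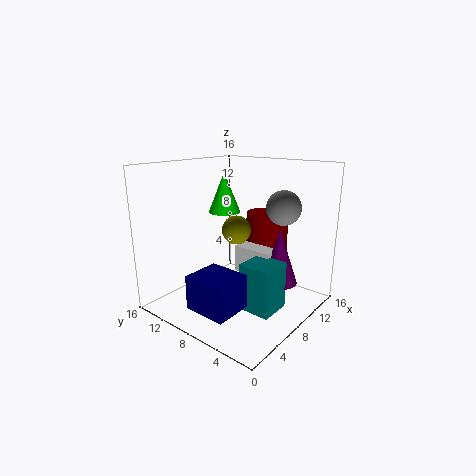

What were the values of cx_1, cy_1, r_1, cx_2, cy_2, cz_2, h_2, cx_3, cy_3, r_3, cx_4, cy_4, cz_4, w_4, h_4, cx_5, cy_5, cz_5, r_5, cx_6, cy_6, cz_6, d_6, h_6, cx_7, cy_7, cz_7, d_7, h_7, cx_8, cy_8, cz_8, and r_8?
cx_1 = 6.5
cy_1 = 7
r_1 = 1.5
cx_2 = 13
cy_2 = 7.5
cz_2 = 3.5
h_2 = 6.5
cx_3 = 12.5
cy_3 = 5
r_3 = 2
cx_4 = 5
cy_4 = 2
cz_4 = 1.5
w_4 = 3.5
h_4 = 5
cx_5 = 9.5
cy_5 = 3.5
cz_5 = 3.5
r_5 = 2
cx_6 = 8
cy_6 = 4
cz_6 = 4
d_6 = 4.5
h_6 = 3
cx_7 = 0.5
cy_7 = 4
cz_7 = 2.5
d_7 = 4.5
h_7 = 3.5
cx_8 = 11.5
cy_8 = 13
cz_8 = 9.5
r_8 = 2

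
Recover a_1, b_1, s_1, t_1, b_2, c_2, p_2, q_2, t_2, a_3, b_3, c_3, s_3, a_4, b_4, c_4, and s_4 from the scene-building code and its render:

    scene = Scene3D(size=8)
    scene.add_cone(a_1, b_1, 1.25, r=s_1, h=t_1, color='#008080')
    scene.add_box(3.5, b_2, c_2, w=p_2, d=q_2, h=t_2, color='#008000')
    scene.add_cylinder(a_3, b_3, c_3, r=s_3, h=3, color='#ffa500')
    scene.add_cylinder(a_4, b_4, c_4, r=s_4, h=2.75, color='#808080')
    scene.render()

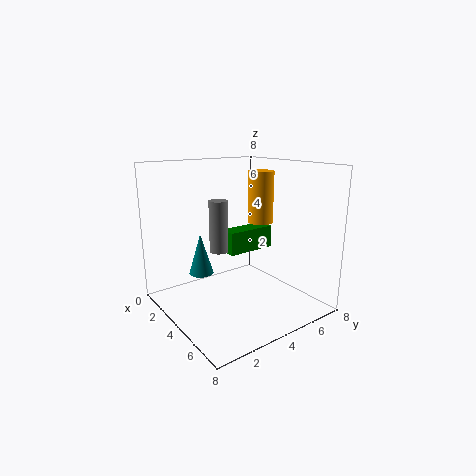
a_1 = 1.5, b_1 = 3, s_1 = 0.75, t_1 = 2.5, b_2 = 3.25, c_2 = 3.25, p_2 = 1, q_2 = 2.75, t_2 = 1.25, a_3 = 3.5, b_3 = 6, c_3 = 4.5, s_3 = 0.75, a_4 = 4, b_4 = 2.75, c_4 = 3.5, s_4 = 0.5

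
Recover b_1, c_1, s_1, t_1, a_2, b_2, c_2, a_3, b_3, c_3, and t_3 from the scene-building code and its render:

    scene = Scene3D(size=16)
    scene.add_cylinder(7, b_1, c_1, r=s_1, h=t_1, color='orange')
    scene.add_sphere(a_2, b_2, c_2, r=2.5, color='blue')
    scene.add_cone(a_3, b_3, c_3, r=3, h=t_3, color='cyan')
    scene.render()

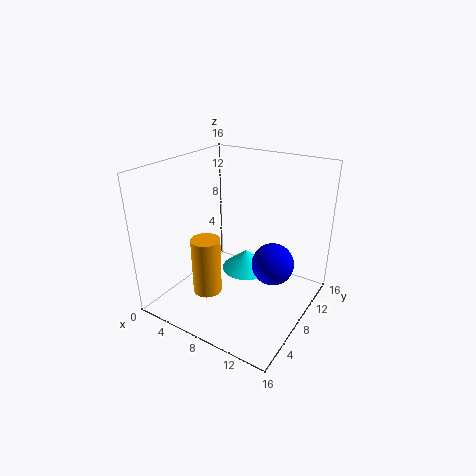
b_1 = 3.5, c_1 = 3.5, s_1 = 1.5, t_1 = 6, a_2 = 11, b_2 = 11, c_2 = 4, a_3 = 7, b_3 = 11.5, c_3 = 2, t_3 = 2.5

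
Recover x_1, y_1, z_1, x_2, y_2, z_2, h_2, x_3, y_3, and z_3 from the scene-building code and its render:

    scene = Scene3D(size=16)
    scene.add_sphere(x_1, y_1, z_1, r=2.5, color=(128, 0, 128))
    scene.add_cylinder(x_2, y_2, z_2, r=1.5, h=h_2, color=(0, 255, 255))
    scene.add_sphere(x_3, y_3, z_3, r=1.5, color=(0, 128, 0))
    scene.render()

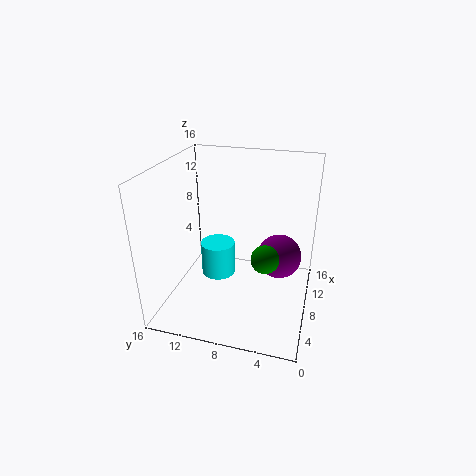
x_1 = 9.5
y_1 = 3.5
z_1 = 5.5
x_2 = 1.5
y_2 = 8
z_2 = 8
h_2 = 3
x_3 = 6
y_3 = 4.5
z_3 = 7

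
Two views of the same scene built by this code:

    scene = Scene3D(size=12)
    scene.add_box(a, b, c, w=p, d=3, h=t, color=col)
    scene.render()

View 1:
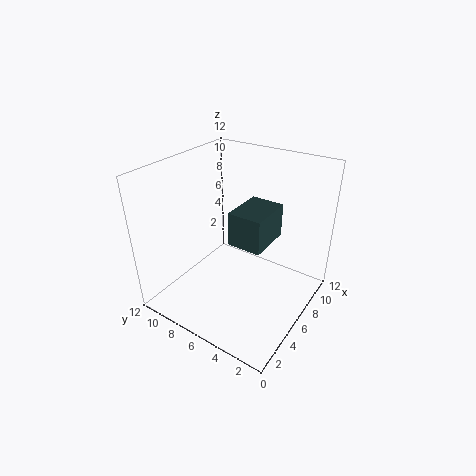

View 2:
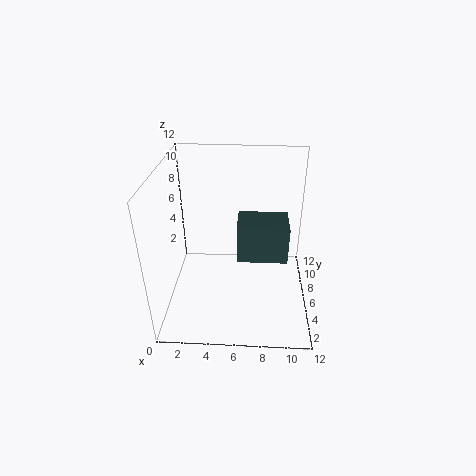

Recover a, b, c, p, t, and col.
a = 6, b = 4, c = 5, p = 4, t = 3, col = 'darkslategray'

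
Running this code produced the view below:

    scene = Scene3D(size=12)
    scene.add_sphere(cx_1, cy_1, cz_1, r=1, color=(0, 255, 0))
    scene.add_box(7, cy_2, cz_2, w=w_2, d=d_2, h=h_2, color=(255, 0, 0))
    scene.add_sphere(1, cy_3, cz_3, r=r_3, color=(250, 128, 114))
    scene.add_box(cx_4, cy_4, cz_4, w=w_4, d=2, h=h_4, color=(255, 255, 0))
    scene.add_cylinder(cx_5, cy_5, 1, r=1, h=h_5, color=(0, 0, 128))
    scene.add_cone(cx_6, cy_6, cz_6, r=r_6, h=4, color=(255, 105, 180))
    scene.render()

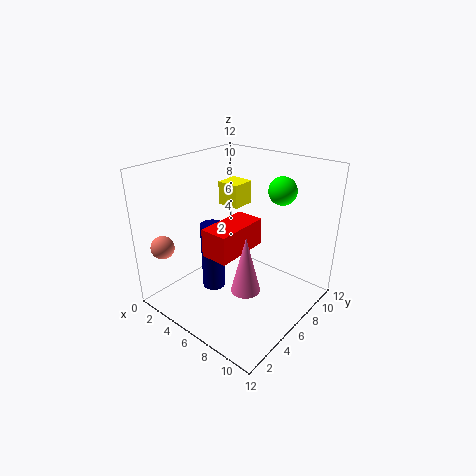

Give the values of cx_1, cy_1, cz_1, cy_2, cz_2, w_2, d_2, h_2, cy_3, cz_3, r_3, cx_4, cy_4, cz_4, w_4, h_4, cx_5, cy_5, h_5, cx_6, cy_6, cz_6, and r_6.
cx_1 = 10; cy_1 = 6; cz_1 = 11; cy_2 = 1; cz_2 = 7; w_2 = 2; d_2 = 4; h_2 = 2; cy_3 = 2; cz_3 = 5; r_3 = 1; cx_4 = 3; cy_4 = 7; cz_4 = 8; w_4 = 2; h_4 = 2; cx_5 = 4; cy_5 = 5; h_5 = 6; cx_6 = 10; cy_6 = 2; cz_6 = 5; r_6 = 1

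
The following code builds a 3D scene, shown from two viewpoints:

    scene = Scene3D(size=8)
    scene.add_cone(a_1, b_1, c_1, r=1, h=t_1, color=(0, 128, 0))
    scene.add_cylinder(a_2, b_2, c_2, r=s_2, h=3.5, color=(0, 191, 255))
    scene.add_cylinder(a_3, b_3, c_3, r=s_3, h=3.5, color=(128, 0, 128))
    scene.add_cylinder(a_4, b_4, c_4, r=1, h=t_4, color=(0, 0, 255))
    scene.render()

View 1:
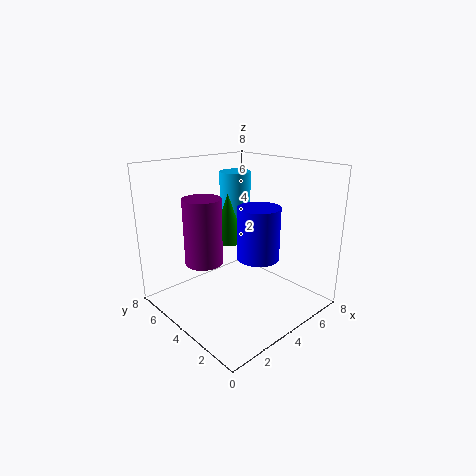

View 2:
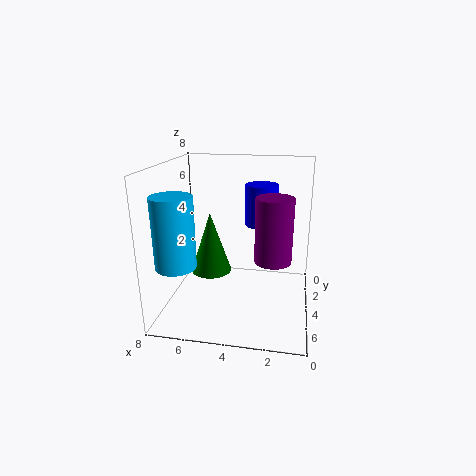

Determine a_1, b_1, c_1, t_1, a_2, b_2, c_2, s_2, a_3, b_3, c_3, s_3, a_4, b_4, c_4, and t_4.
a_1 = 5; b_1 = 6; c_1 = 3; t_1 = 3; a_2 = 6.5; b_2 = 7; c_2 = 3.5; s_2 = 1; a_3 = 2; b_3 = 4.5; c_3 = 3; s_3 = 1; a_4 = 3; b_4 = 1.5; c_4 = 4; t_4 = 2.5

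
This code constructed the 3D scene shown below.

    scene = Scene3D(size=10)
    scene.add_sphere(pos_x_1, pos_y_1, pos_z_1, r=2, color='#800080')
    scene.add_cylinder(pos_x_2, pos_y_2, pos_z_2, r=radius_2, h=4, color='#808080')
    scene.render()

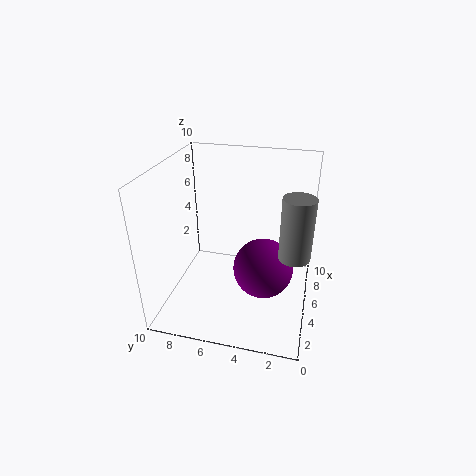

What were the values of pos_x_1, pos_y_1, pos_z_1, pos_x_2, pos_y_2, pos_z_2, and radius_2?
pos_x_1 = 4; pos_y_1 = 3; pos_z_1 = 3.5; pos_x_2 = 3.5; pos_y_2 = 1; pos_z_2 = 5; radius_2 = 1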